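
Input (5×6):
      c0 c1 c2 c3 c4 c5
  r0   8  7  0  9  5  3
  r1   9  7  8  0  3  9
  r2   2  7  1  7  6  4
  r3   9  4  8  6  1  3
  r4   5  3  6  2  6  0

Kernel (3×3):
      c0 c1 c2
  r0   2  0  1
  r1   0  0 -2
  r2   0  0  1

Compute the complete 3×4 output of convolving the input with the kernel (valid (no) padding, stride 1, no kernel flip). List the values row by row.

Output[0,0]: The receptive field on the input at this output position is [8 7 0 / 9 7 8 / 2 7 1]. Elementwise product with the kernel and sum: 8·2 + 0·1 + 8·-2 + 1·1.
Output[0,1]: The receptive field on the input at this output position is [7 0 9 / 7 8 0 / 7 1 7]. Elementwise product with the kernel and sum: 7·2 + 9·1 + 0·-2 + 7·1.

1 30 5 7
32 6 8 4
-5 11 12 12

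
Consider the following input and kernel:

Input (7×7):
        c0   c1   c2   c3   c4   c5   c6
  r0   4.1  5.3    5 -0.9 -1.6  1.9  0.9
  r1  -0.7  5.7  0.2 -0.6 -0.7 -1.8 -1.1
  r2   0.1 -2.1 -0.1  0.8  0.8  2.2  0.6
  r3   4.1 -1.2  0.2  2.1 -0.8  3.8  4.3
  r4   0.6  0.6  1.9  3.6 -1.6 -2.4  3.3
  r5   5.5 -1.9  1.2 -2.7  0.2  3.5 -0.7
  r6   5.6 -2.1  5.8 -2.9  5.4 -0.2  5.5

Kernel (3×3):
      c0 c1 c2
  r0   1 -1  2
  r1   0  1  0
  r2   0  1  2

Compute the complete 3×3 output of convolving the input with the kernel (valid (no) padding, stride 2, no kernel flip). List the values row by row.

Output[0,0]: The receptive field on the input at this output position is [4.1 5.3 5 / -0.7 5.7 0.2 / 0.1 -2.1 -0.1]. Elementwise product with the kernel and sum: 4.1·1 + 5.3·-1 + 5·2 + 5.7·1 + -2.1·1 + -0.1·2.
Output[0,1]: The receptive field on the input at this output position is [5 -0.9 -1.6 / 0.2 -0.6 -0.7 / -0.1 0.8 0.8]. Elementwise product with the kernel and sum: 5·1 + -0.9·-1 + -1.6·2 + -0.6·1 + 0.8·1 + 0.8·2.

12.2 4.5 -0.1
5.2 3.2 7.8
11.4 0.3 21.7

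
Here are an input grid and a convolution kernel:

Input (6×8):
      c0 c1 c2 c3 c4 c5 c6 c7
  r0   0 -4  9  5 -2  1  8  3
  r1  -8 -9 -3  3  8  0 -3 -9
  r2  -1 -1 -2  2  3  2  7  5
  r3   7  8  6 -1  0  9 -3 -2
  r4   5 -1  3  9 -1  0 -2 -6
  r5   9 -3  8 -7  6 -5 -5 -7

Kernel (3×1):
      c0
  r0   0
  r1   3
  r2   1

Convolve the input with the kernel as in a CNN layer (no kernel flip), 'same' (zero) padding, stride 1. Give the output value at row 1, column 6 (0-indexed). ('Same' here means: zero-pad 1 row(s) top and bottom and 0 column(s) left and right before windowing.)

The receptive field on the zero-padded input at this output position is [8 / -3 / 7]. Elementwise product with the kernel and sum: -3·3 + 7·1.

-2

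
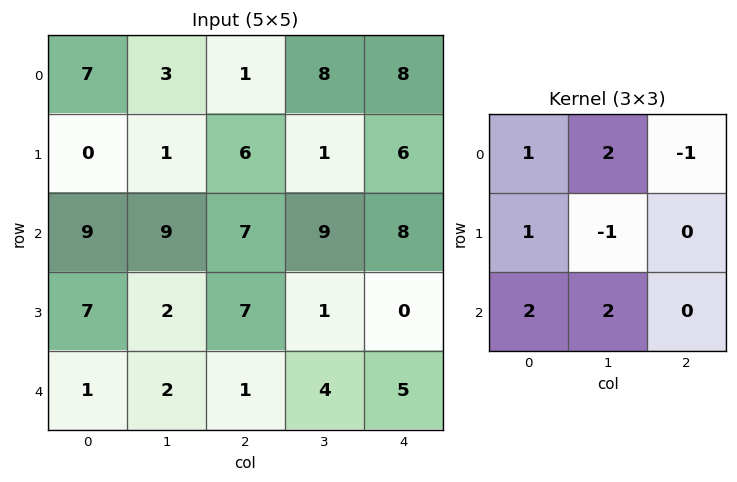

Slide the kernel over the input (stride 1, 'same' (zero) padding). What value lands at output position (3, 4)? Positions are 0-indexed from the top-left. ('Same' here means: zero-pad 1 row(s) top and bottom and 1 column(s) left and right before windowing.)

The receptive field on the zero-padded input at this output position is [9 8 0 / 1 0 0 / 4 5 0]. Elementwise product with the kernel and sum: 9·1 + 8·2 + 0·-1 + 1·1 + 0·-1 + 4·2 + 5·2.

44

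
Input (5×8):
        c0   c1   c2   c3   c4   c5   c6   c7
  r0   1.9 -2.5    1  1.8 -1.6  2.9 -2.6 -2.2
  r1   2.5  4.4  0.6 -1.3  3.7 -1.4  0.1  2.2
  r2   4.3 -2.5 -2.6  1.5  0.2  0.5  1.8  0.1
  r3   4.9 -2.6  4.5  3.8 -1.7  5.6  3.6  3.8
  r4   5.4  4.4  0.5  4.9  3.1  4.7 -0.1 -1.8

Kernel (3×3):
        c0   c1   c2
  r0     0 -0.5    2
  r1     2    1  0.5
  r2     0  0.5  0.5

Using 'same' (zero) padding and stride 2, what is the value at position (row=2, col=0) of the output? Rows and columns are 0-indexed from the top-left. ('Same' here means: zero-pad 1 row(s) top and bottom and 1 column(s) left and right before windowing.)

The receptive field on the zero-padded input at this output position is [0 4.9 -2.6 / 0 5.4 4.4 / 0 0 0]. Elementwise product with the kernel and sum: 4.9·-0.5 + -2.6·2 + 0·2 + 5.4·1 + 4.4·0.5 + 0·0.5 + 0·0.5.

-0.05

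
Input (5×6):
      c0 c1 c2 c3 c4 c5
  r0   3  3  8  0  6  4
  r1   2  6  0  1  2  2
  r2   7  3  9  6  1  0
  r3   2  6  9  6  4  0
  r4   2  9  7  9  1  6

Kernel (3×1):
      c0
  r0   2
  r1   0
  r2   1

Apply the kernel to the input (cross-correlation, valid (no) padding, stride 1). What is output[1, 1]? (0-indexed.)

18

The receptive field on the input at this output position is [6 / 3 / 6]. Elementwise product with the kernel and sum: 6·2 + 6·1.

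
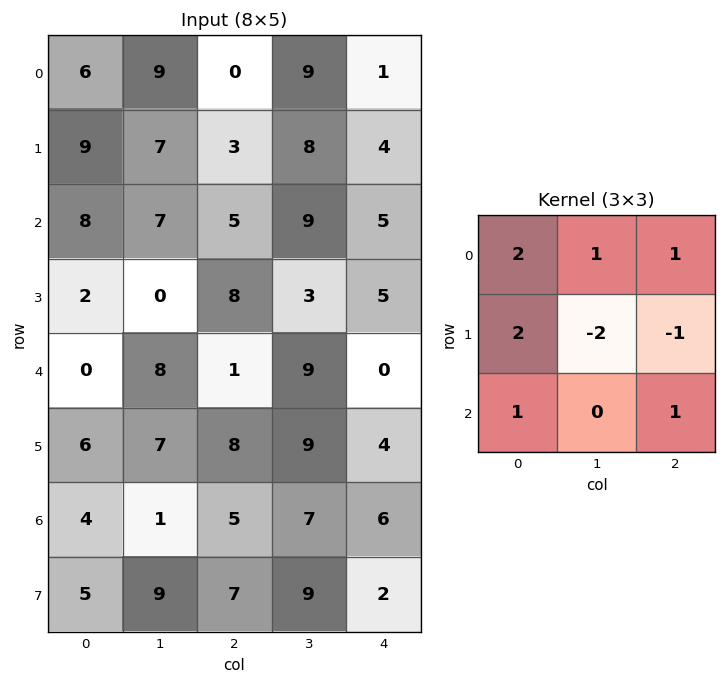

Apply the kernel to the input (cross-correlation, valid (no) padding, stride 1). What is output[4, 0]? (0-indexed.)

The receptive field on the input at this output position is [0 8 1 / 6 7 8 / 4 1 5]. Elementwise product with the kernel and sum: 0·2 + 8·1 + 1·1 + 6·2 + 7·-2 + 8·-1 + 4·1 + 5·1.

8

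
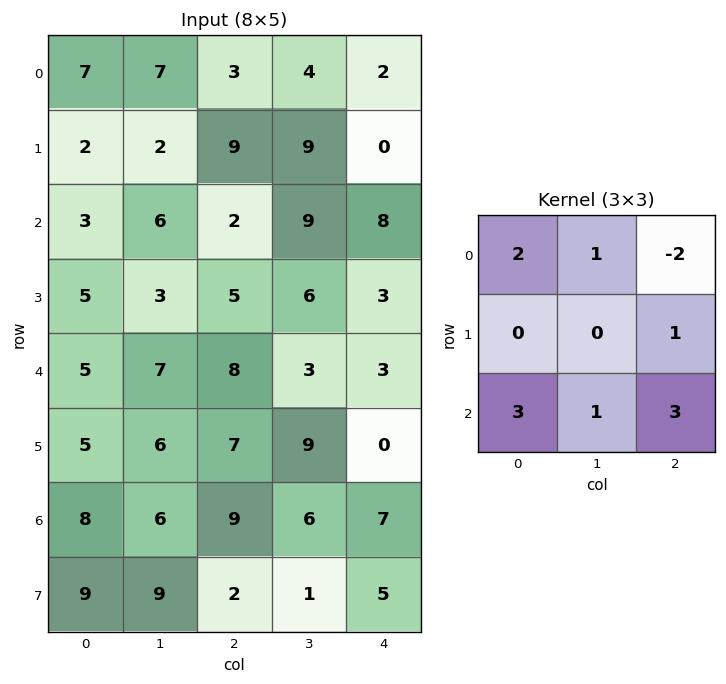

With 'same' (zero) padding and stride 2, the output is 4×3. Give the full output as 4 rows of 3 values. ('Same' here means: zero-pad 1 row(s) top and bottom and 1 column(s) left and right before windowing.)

Output[0,0]: The receptive field on the zero-padded input at this output position is [0 0 0 / 0 7 7 / 0 2 2]. Elementwise product with the kernel and sum: 0·2 + 0·1 + 0·-2 + 7·1 + 0·3 + 2·1 + 2·3.
Output[0,1]: The receptive field on the zero-padded input at this output position is [0 0 0 / 7 3 4 / 2 9 9]. Elementwise product with the kernel and sum: 0·2 + 0·1 + 0·-2 + 4·1 + 2·3 + 9·1 + 9·3.

15 46 27
18 36 39
29 54 42
35 39 26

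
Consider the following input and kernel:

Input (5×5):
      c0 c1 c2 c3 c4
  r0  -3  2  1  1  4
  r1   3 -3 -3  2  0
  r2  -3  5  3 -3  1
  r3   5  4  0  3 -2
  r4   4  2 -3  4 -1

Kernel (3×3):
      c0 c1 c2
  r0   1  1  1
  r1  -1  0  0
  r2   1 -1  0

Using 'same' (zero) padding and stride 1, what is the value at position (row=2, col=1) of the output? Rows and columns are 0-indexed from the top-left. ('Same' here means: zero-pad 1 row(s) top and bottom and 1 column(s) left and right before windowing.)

The receptive field on the zero-padded input at this output position is [3 -3 -3 / -3 5 3 / 5 4 0]. Elementwise product with the kernel and sum: 3·1 + -3·1 + -3·1 + -3·-1 + 5·1 + 4·-1.

1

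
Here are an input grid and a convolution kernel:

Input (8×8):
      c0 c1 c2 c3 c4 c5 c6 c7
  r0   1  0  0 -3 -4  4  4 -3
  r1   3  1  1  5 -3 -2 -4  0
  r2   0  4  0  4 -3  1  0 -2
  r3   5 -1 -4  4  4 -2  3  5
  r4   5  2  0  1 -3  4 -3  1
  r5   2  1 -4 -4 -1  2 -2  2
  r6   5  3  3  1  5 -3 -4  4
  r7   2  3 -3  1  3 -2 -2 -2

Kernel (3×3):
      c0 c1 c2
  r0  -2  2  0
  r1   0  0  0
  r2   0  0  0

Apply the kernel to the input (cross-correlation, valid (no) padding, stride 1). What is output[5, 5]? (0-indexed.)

The receptive field on the input at this output position is [2 -2 2 / -3 -4 4 / -2 -2 -2]. Elementwise product with the kernel and sum: 2·-2 + -2·2.

-8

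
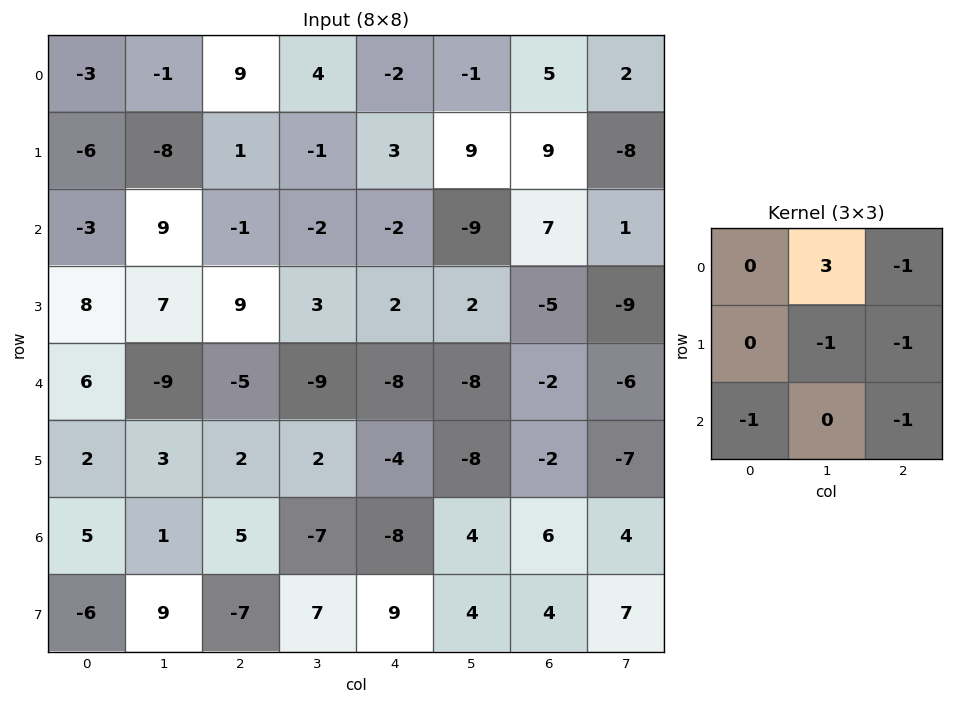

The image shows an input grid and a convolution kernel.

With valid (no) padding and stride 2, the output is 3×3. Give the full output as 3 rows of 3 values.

Output[0,0]: The receptive field on the input at this output position is [-3 -1 9 / -6 -8 1 / -3 9 -1]. Elementwise product with the kernel and sum: -1·3 + 9·-1 + -8·-1 + 1·-1 + -3·-1 + -1·-1.

-1 15 -31
11 4 -21
-37 -14 -10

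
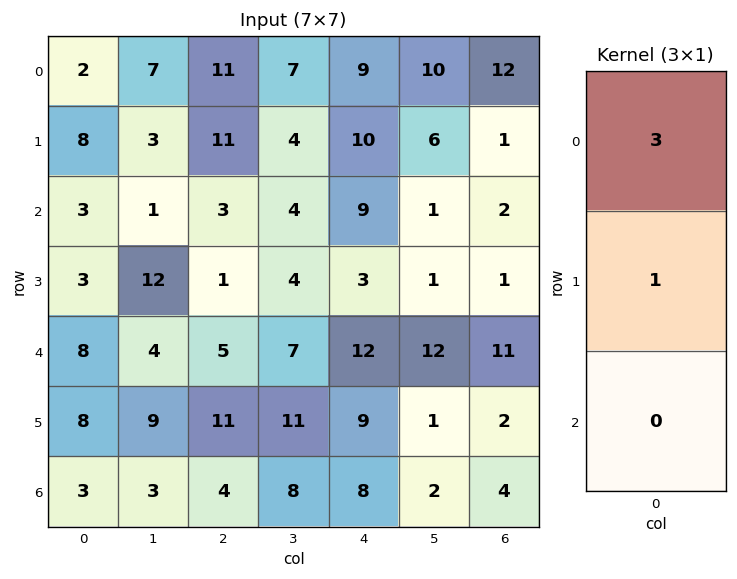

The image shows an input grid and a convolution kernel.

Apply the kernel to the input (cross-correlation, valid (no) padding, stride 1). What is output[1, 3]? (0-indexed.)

The receptive field on the input at this output position is [4 / 4 / 4]. Elementwise product with the kernel and sum: 4·3 + 4·1.

16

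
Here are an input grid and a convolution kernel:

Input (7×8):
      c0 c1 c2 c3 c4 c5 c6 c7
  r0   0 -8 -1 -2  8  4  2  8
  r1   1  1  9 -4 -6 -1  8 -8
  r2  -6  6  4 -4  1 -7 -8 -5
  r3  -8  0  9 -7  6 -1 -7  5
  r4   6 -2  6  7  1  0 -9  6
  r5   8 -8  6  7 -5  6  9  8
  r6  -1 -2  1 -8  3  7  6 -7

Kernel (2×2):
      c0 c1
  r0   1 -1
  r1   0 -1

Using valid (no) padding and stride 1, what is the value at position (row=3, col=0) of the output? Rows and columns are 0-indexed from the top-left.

The receptive field on the input at this output position is [-8 0 / 6 -2]. Elementwise product with the kernel and sum: -8·1 + 0·-1 + -2·-1.

-6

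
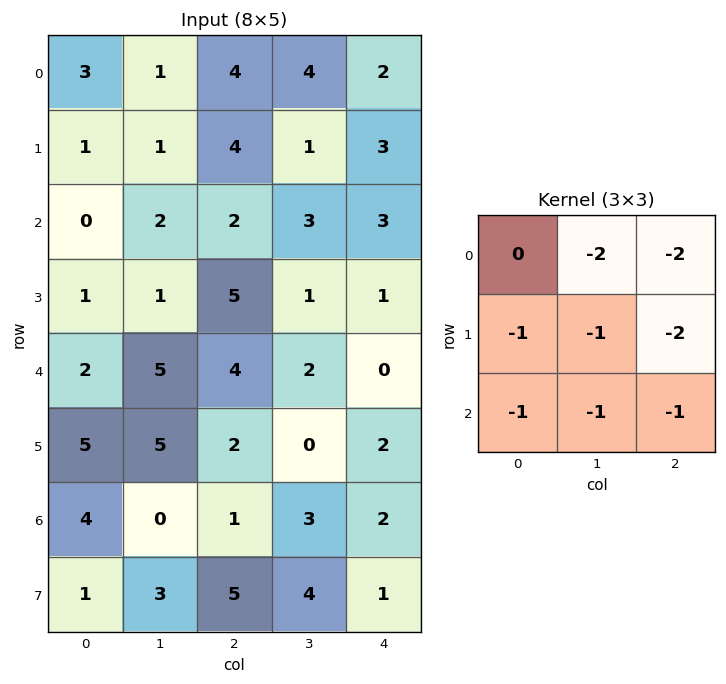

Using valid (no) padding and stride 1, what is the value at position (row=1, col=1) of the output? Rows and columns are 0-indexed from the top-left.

The receptive field on the input at this output position is [1 4 1 / 2 2 3 / 1 5 1]. Elementwise product with the kernel and sum: 4·-2 + 1·-2 + 2·-1 + 2·-1 + 3·-2 + 1·-1 + 5·-1 + 1·-1.

-27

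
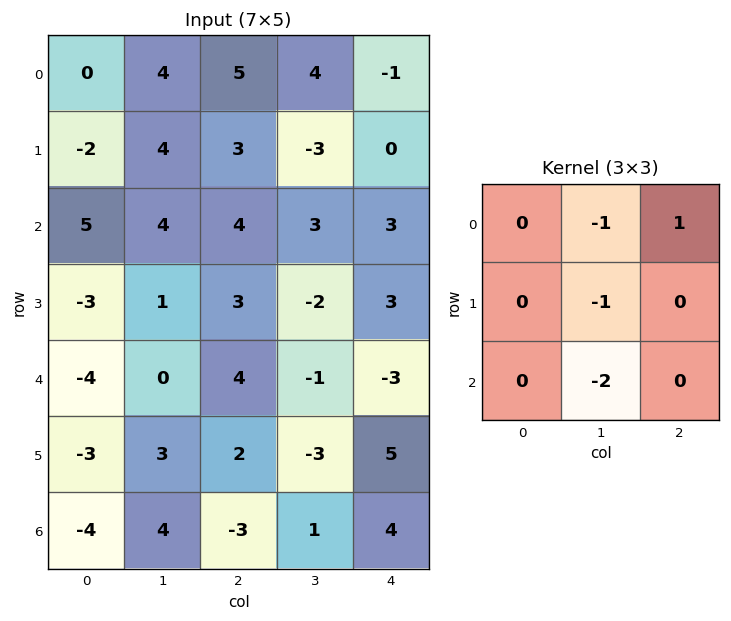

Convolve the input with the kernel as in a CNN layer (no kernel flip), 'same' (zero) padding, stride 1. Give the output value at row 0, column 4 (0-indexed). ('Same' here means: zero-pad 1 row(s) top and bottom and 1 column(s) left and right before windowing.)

1

The receptive field on the zero-padded input at this output position is [0 0 0 / 4 -1 0 / -3 0 0]. Elementwise product with the kernel and sum: 0·-1 + 0·1 + -1·-1 + 0·-2.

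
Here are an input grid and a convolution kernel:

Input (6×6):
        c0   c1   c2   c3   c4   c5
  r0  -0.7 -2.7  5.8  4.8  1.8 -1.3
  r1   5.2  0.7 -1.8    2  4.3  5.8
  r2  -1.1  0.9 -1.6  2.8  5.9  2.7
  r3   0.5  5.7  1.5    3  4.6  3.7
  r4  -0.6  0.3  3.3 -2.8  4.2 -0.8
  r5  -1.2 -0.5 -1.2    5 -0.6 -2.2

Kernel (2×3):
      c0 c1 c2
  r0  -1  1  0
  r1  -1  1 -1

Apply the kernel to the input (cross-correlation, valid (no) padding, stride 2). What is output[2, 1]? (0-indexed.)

0.7

The receptive field on the input at this output position is [3.3 -2.8 4.2 / -1.2 5 -0.6]. Elementwise product with the kernel and sum: 3.3·-1 + -2.8·1 + -1.2·-1 + 5·1 + -0.6·-1.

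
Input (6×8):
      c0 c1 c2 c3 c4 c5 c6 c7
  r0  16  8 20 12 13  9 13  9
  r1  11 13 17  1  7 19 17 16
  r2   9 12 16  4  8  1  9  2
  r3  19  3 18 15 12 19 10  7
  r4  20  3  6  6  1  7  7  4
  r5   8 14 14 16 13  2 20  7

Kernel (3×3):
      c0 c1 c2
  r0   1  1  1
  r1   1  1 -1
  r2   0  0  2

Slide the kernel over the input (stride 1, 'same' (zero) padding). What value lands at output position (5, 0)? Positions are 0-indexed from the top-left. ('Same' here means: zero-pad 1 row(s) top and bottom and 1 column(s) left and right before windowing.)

17

The receptive field on the zero-padded input at this output position is [0 20 3 / 0 8 14 / 0 0 0]. Elementwise product with the kernel and sum: 0·1 + 20·1 + 3·1 + 0·1 + 8·1 + 14·-1 + 0·2.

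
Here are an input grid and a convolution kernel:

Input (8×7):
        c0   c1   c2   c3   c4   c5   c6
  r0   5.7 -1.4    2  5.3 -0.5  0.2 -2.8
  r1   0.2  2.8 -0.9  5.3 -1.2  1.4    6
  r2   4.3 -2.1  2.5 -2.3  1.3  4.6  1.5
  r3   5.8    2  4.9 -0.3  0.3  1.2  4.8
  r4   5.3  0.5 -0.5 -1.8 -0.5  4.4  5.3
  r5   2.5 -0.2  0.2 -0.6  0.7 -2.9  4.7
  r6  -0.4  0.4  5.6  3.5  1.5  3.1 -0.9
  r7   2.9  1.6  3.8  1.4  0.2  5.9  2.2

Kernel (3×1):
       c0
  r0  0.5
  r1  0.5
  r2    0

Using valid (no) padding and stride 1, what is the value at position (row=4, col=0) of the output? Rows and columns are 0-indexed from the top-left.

3.9

The receptive field on the input at this output position is [5.3 / 2.5 / -0.4]. Elementwise product with the kernel and sum: 5.3·0.5 + 2.5·0.5.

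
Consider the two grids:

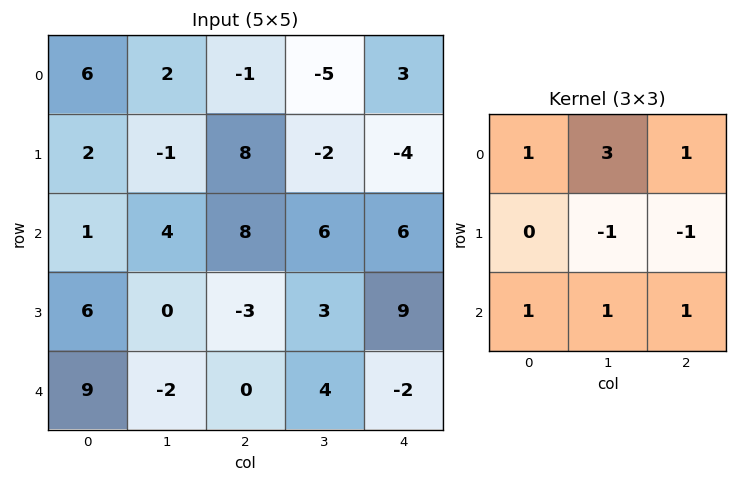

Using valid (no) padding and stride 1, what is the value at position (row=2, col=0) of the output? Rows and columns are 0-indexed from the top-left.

The receptive field on the input at this output position is [1 4 8 / 6 0 -3 / 9 -2 0]. Elementwise product with the kernel and sum: 1·1 + 4·3 + 8·1 + 0·-1 + -3·-1 + 9·1 + -2·1 + 0·1.

31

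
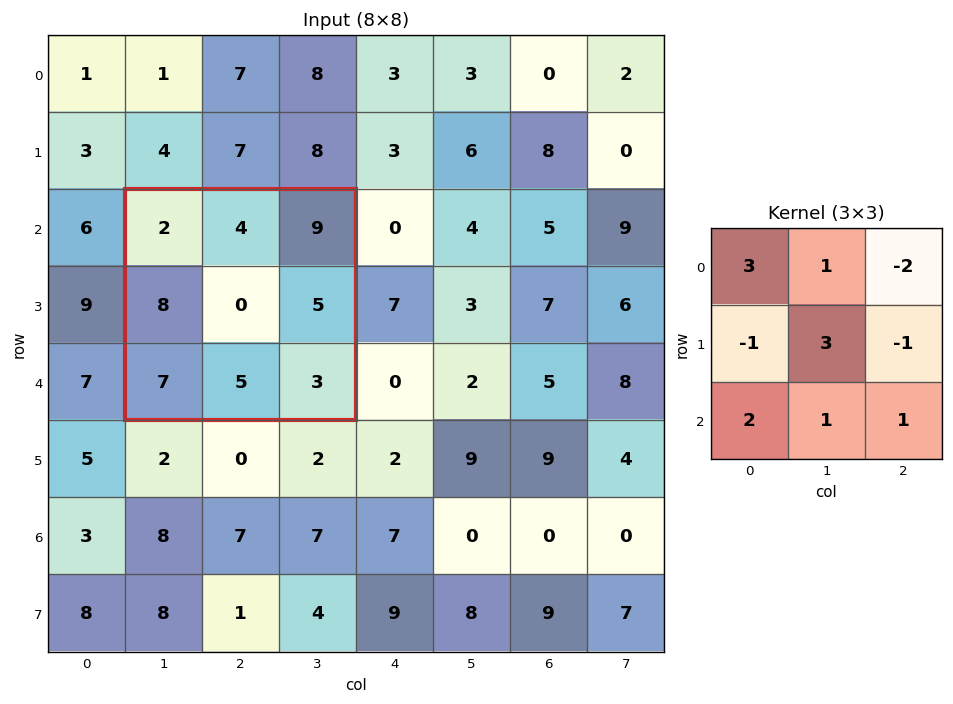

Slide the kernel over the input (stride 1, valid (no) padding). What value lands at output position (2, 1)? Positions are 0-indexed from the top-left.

1

The receptive field on the input at this output position is [2 4 9 / 8 0 5 / 7 5 3]. Elementwise product with the kernel and sum: 2·3 + 4·1 + 9·-2 + 8·-1 + 0·3 + 5·-1 + 7·2 + 5·1 + 3·1.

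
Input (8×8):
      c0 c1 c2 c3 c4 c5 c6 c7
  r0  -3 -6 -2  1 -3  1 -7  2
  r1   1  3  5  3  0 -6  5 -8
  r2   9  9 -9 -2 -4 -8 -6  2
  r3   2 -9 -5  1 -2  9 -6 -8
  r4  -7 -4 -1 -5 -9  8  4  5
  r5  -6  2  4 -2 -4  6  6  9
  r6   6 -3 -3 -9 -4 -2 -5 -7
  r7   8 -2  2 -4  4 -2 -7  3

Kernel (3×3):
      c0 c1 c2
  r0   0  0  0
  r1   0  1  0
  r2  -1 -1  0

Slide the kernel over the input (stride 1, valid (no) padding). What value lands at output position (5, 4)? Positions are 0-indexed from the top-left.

The receptive field on the input at this output position is [-4 6 6 / -4 -2 -5 / 4 -2 -7]. Elementwise product with the kernel and sum: -2·1 + 4·-1 + -2·-1.

-4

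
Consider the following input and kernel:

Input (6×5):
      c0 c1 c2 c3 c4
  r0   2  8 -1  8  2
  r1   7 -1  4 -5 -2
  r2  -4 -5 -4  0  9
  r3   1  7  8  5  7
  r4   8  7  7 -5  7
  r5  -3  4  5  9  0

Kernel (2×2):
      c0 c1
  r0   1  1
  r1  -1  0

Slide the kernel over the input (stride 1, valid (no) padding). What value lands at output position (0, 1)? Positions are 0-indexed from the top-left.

8

The receptive field on the input at this output position is [8 -1 / -1 4]. Elementwise product with the kernel and sum: 8·1 + -1·1 + -1·-1.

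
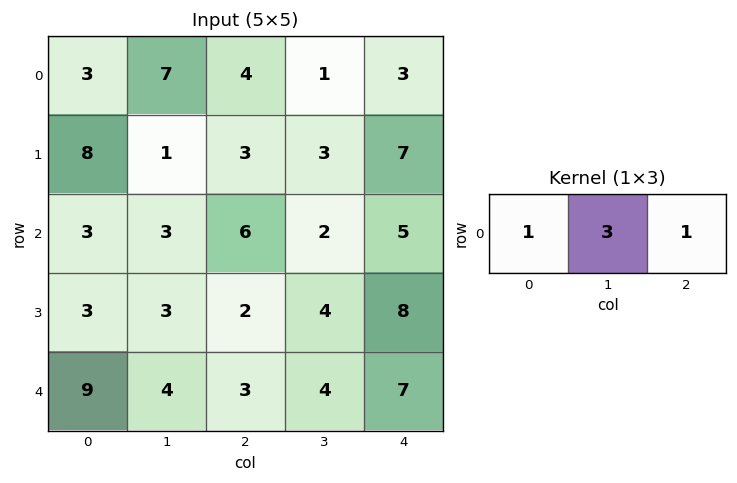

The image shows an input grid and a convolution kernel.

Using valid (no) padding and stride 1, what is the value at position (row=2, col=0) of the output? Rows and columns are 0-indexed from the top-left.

18

The receptive field on the input at this output position is [3 3 6]. Elementwise product with the kernel and sum: 3·1 + 3·3 + 6·1.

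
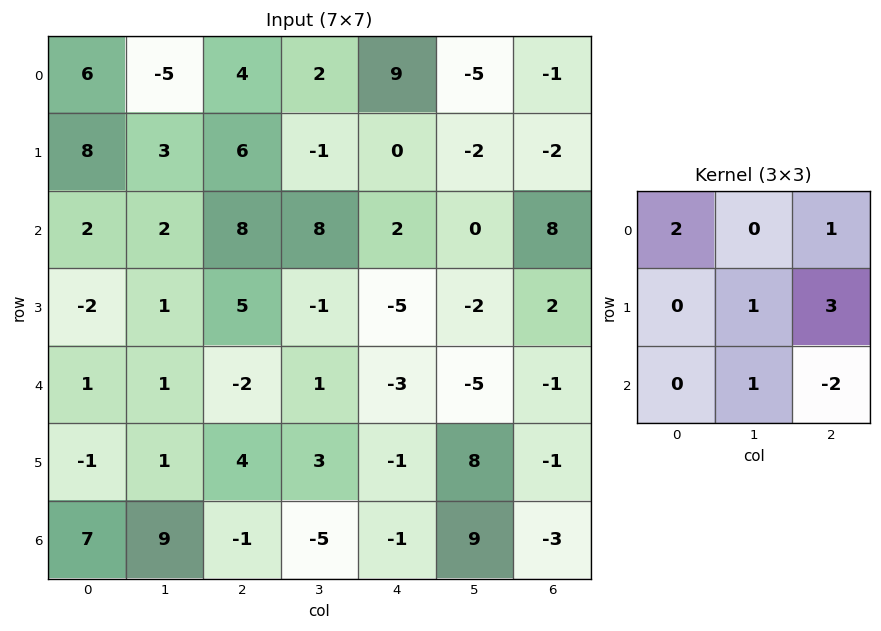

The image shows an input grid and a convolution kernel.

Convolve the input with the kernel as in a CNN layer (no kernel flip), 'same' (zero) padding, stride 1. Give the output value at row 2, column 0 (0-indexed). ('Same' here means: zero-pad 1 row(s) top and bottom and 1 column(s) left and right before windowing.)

The receptive field on the zero-padded input at this output position is [0 8 3 / 0 2 2 / 0 -2 1]. Elementwise product with the kernel and sum: 0·2 + 3·1 + 2·1 + 2·3 + -2·1 + 1·-2.

7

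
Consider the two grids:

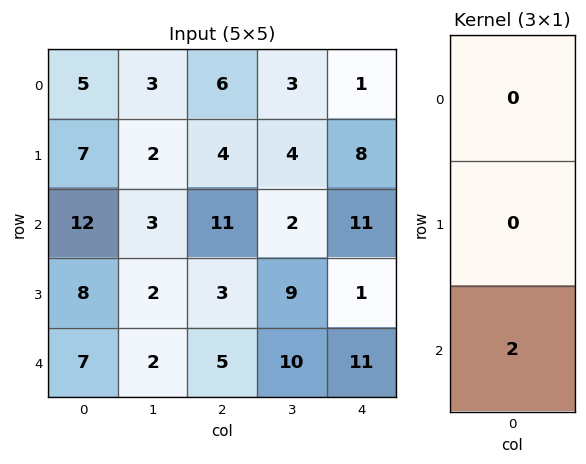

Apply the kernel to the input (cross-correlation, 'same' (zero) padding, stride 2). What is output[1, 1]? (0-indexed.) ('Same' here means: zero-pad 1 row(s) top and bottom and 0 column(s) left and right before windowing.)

The receptive field on the zero-padded input at this output position is [4 / 11 / 3]. Elementwise product with the kernel and sum: 3·2.

6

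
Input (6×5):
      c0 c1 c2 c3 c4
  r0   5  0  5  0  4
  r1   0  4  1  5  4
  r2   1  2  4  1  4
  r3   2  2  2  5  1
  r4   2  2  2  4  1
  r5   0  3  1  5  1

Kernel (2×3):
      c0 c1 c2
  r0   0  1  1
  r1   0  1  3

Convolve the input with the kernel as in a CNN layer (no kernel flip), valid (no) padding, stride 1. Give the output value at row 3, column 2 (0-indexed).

The receptive field on the input at this output position is [2 5 1 / 2 4 1]. Elementwise product with the kernel and sum: 5·1 + 1·1 + 4·1 + 1·3.

13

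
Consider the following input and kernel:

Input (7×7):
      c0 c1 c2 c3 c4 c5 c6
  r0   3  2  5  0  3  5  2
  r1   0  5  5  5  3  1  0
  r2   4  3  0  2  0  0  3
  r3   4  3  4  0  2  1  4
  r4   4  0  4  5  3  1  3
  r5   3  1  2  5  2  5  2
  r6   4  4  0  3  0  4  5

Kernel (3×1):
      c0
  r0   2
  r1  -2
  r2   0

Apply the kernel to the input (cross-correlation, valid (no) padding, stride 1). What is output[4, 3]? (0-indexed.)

The receptive field on the input at this output position is [5 / 5 / 3]. Elementwise product with the kernel and sum: 5·2 + 5·-2.

0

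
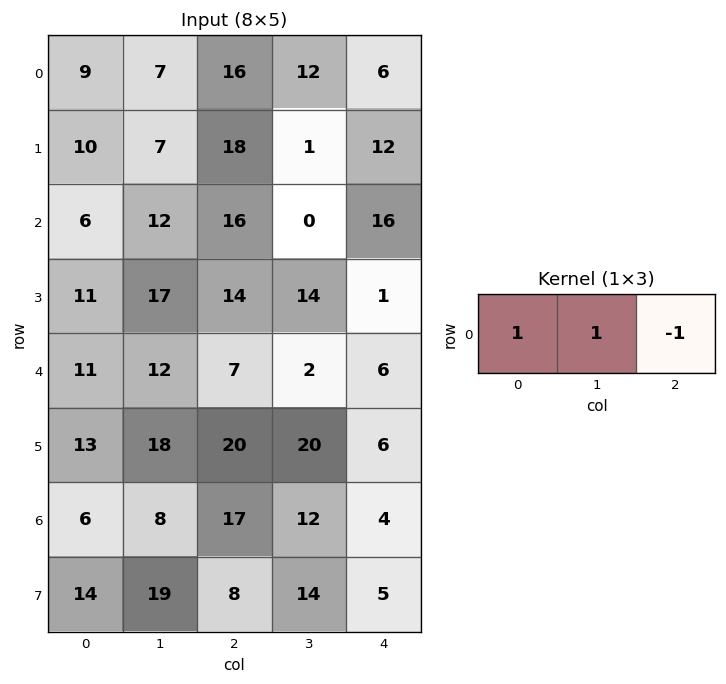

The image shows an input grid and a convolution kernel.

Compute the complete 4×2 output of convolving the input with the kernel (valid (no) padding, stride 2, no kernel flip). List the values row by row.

0 22
2 0
16 3
-3 25

Output[0,0]: The receptive field on the input at this output position is [9 7 16]. Elementwise product with the kernel and sum: 9·1 + 7·1 + 16·-1.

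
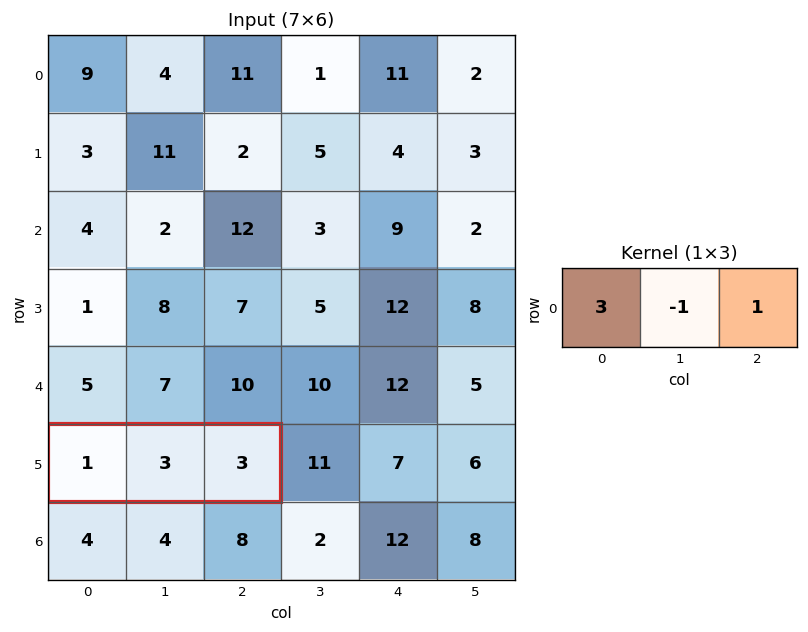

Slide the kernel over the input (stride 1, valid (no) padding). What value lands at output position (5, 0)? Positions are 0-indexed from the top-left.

3

The receptive field on the input at this output position is [1 3 3]. Elementwise product with the kernel and sum: 1·3 + 3·-1 + 3·1.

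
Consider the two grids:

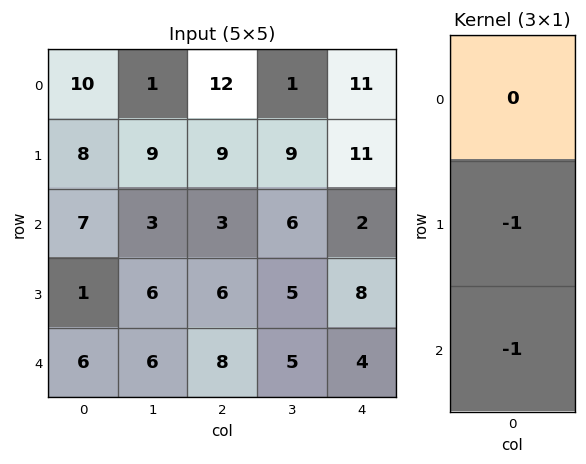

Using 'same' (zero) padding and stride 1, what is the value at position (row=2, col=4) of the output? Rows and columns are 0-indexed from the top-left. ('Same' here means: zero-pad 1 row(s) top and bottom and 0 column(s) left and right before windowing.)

The receptive field on the zero-padded input at this output position is [11 / 2 / 8]. Elementwise product with the kernel and sum: 2·-1 + 8·-1.

-10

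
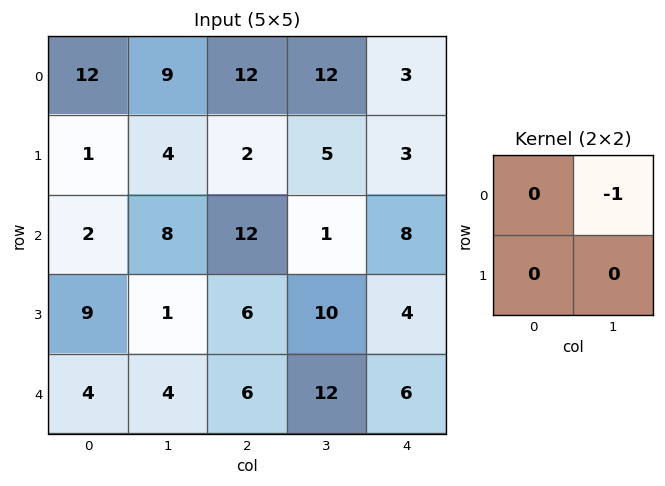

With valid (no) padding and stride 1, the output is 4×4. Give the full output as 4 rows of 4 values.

Output[0,0]: The receptive field on the input at this output position is [12 9 / 1 4]. Elementwise product with the kernel and sum: 9·-1.
Output[0,1]: The receptive field on the input at this output position is [9 12 / 4 2]. Elementwise product with the kernel and sum: 12·-1.

-9 -12 -12 -3
-4 -2 -5 -3
-8 -12 -1 -8
-1 -6 -10 -4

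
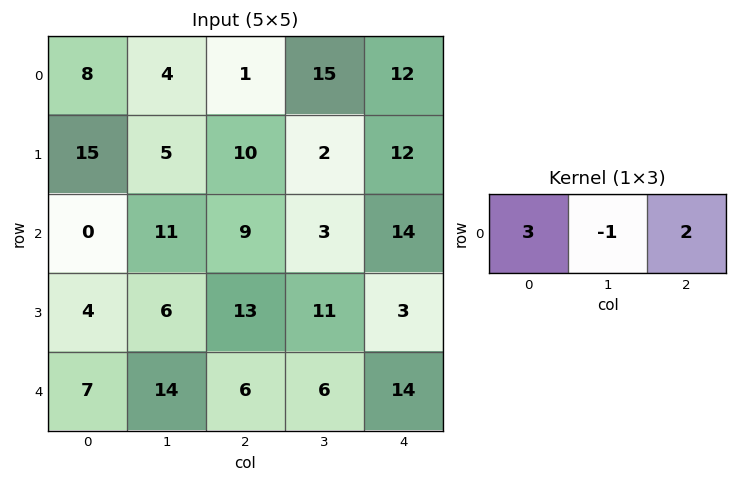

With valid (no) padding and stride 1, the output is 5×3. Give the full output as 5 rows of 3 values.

Output[0,0]: The receptive field on the input at this output position is [8 4 1]. Elementwise product with the kernel and sum: 8·3 + 4·-1 + 1·2.

22 41 12
60 9 52
7 30 52
32 27 34
19 48 40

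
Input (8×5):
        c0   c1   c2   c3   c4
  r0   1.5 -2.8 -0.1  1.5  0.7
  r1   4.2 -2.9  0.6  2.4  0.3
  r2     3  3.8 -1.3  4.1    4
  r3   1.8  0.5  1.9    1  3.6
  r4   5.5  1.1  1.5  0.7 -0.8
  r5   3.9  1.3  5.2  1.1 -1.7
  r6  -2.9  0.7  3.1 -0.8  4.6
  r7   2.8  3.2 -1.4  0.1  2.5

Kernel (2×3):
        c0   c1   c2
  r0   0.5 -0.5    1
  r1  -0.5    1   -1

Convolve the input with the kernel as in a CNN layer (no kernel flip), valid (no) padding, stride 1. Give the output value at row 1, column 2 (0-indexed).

0.15

The receptive field on the input at this output position is [0.6 2.4 0.3 / -1.3 4.1 4]. Elementwise product with the kernel and sum: 0.6·0.5 + 2.4·-0.5 + 0.3·1 + -1.3·-0.5 + 4.1·1 + 4·-1.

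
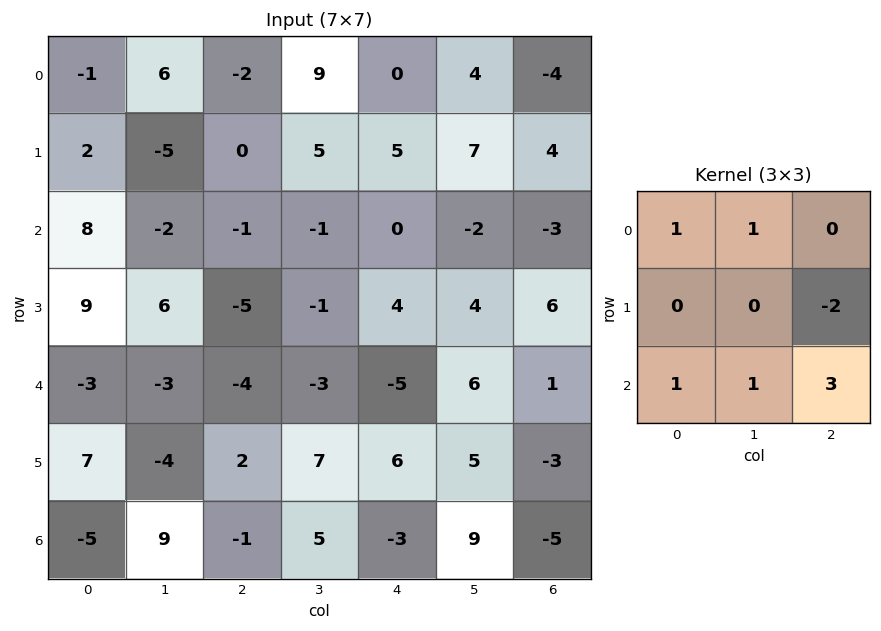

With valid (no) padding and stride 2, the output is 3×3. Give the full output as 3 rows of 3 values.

Output[0,0]: The receptive field on the input at this output position is [-1 6 -2 / 2 -5 0 / 8 -2 -1]. Elementwise product with the kernel and sum: -1·1 + 6·1 + 0·-2 + 8·1 + -2·1 + -1·3.
Output[0,1]: The receptive field on the input at this output position is [-2 9 0 / 0 5 5 / -1 -1 0]. Elementwise product with the kernel and sum: -2·1 + 9·1 + 5·-2 + -1·1 + -1·1 + 0·3.

8 -5 -15
-2 -32 -10
-9 -24 -2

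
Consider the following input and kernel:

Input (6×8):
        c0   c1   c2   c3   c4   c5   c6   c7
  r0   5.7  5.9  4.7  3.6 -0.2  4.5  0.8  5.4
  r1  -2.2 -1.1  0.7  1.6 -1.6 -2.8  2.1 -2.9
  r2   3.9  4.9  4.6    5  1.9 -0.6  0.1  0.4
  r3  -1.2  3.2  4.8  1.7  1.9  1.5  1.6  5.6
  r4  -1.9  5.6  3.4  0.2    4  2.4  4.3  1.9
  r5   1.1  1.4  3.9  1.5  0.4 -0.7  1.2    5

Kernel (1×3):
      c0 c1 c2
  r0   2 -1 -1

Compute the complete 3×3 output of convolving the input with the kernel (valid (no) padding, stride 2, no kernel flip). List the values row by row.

Output[0,0]: The receptive field on the input at this output position is [5.7 5.9 4.7]. Elementwise product with the kernel and sum: 5.7·2 + 5.9·-1 + 4.7·-1.

0.8 6 -5.7
-1.7 2.3 4.3
-12.8 2.6 1.3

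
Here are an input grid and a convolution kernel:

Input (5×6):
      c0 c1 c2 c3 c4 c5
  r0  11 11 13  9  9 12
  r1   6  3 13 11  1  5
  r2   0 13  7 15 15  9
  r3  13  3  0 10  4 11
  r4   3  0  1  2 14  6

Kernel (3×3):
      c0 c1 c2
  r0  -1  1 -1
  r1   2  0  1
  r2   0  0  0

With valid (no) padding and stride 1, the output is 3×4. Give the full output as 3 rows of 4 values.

12 10 14 15
-9 40 26 24
32 -5 -3 22

Output[0,0]: The receptive field on the input at this output position is [11 11 13 / 6 3 13 / 0 13 7]. Elementwise product with the kernel and sum: 11·-1 + 11·1 + 13·-1 + 6·2 + 13·1.
Output[0,1]: The receptive field on the input at this output position is [11 13 9 / 3 13 11 / 13 7 15]. Elementwise product with the kernel and sum: 11·-1 + 13·1 + 9·-1 + 3·2 + 11·1.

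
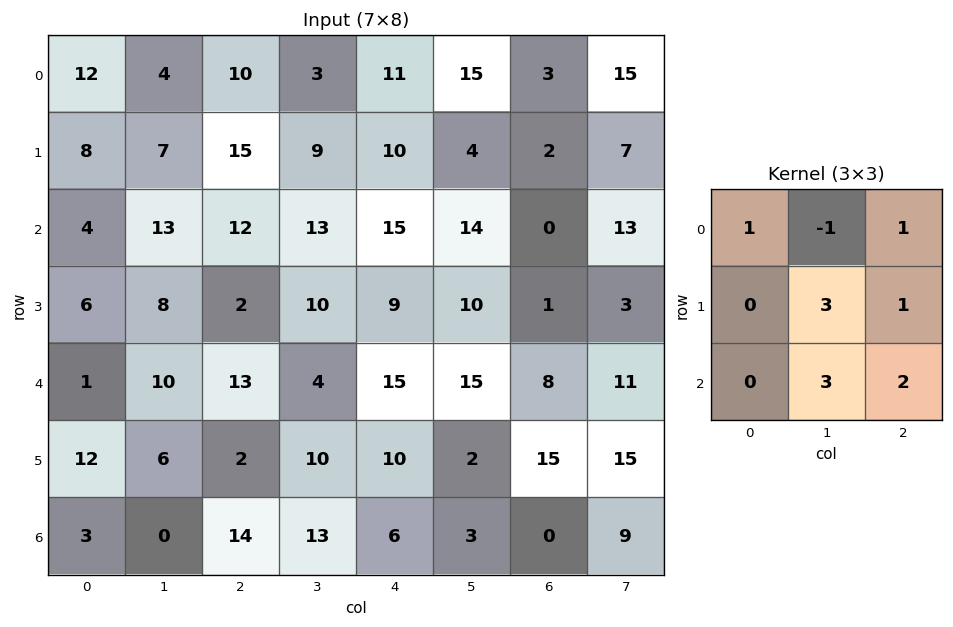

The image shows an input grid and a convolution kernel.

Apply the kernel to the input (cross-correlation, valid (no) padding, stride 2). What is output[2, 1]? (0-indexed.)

The receptive field on the input at this output position is [13 4 15 / 2 10 10 / 14 13 6]. Elementwise product with the kernel and sum: 13·1 + 4·-1 + 15·1 + 10·3 + 10·1 + 13·3 + 6·2.

115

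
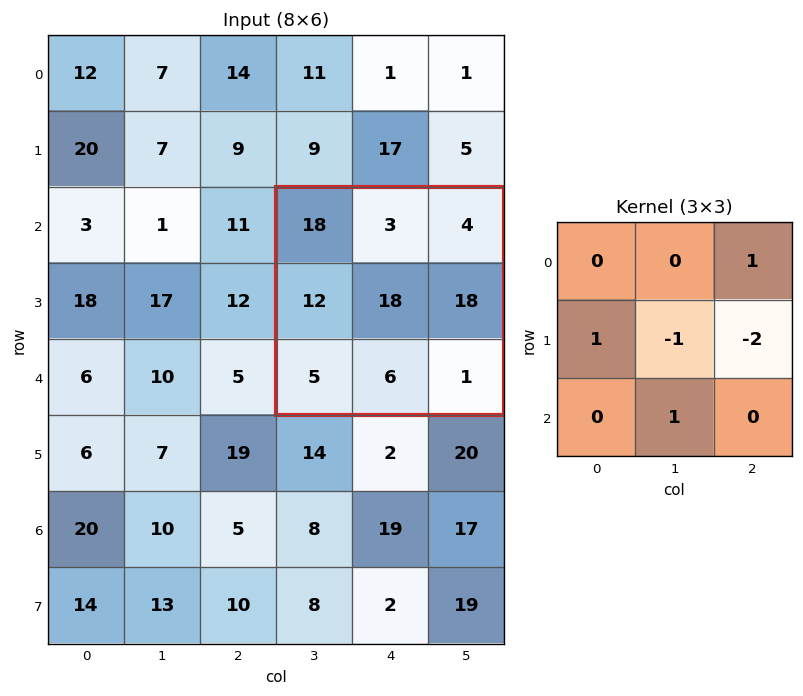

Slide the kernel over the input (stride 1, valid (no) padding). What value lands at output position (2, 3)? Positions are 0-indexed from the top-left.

-32

The receptive field on the input at this output position is [18 3 4 / 12 18 18 / 5 6 1]. Elementwise product with the kernel and sum: 4·1 + 12·1 + 18·-1 + 18·-2 + 6·1.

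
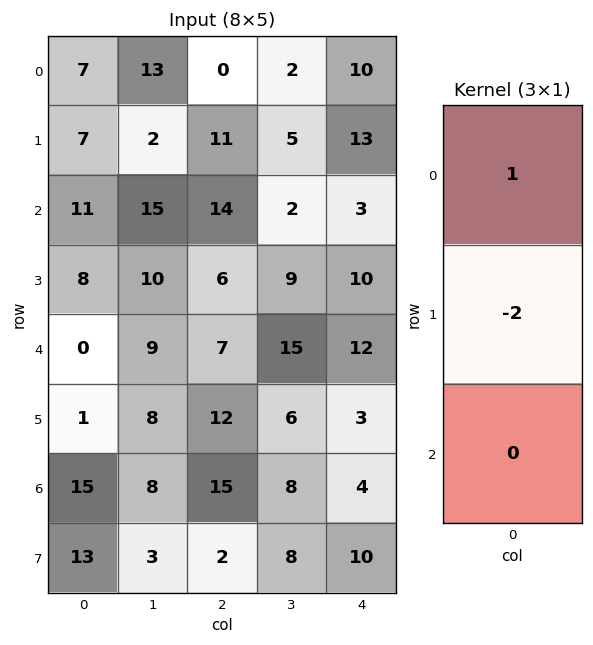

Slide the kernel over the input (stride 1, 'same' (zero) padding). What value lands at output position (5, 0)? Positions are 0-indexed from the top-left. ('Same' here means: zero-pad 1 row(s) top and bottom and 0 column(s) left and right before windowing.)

The receptive field on the zero-padded input at this output position is [0 / 1 / 15]. Elementwise product with the kernel and sum: 0·1 + 1·-2.

-2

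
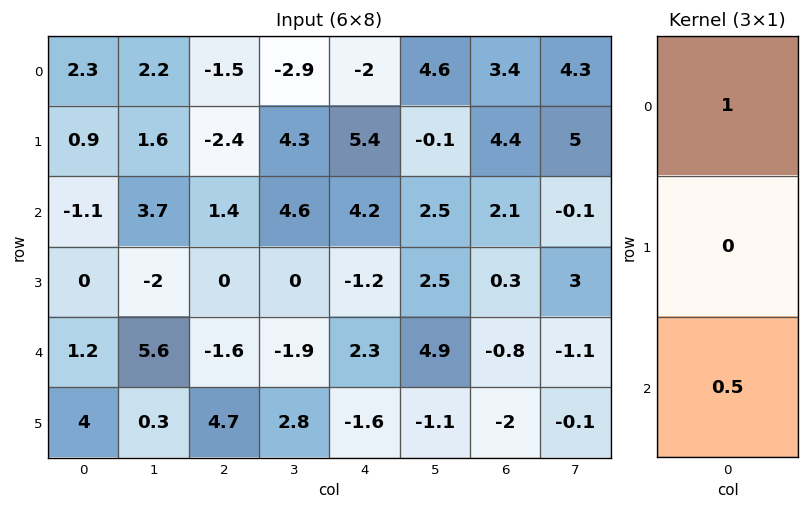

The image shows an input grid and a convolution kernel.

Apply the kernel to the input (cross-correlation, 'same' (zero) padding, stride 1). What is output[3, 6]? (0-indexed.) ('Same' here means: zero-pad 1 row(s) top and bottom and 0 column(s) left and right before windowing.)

1.7

The receptive field on the zero-padded input at this output position is [2.1 / 0.3 / -0.8]. Elementwise product with the kernel and sum: 2.1·1 + -0.8·0.5.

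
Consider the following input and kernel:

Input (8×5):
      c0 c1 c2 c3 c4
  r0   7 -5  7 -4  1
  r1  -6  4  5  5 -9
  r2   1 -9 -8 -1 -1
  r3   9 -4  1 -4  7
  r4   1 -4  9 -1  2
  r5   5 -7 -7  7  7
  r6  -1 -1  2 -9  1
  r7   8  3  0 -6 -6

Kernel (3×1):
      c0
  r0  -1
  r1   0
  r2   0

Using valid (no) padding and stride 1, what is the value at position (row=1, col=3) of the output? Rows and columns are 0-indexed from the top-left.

-5

The receptive field on the input at this output position is [5 / -1 / -4]. Elementwise product with the kernel and sum: 5·-1.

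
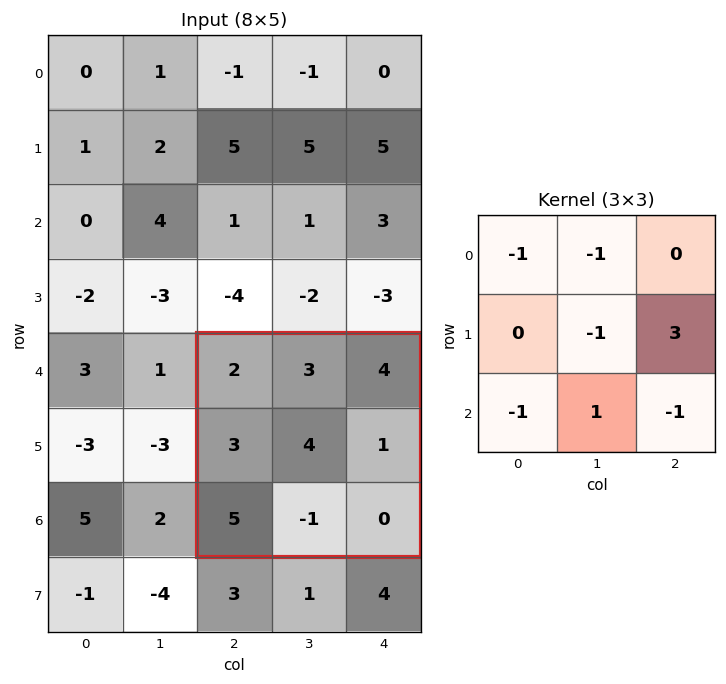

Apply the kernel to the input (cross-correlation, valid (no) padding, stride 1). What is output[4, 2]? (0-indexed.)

-12

The receptive field on the input at this output position is [2 3 4 / 3 4 1 / 5 -1 0]. Elementwise product with the kernel and sum: 2·-1 + 3·-1 + 4·-1 + 1·3 + 5·-1 + -1·1 + 0·-1.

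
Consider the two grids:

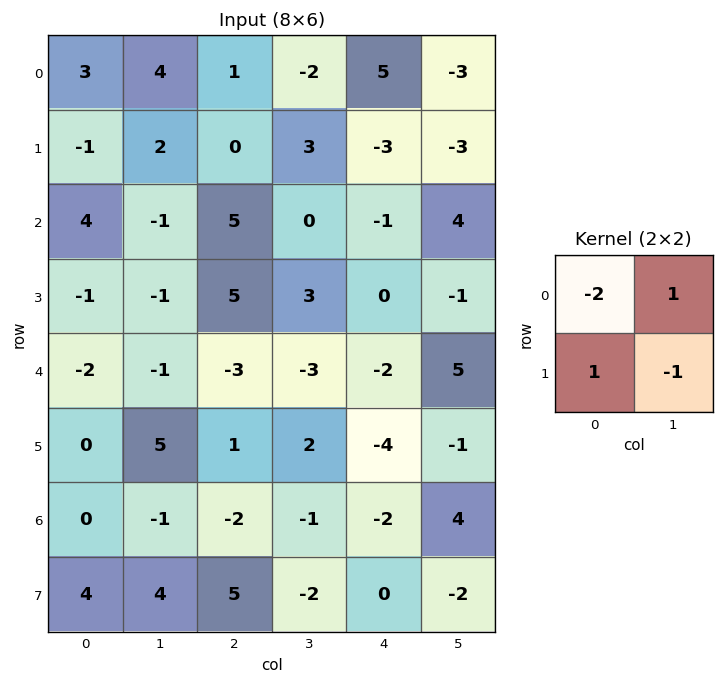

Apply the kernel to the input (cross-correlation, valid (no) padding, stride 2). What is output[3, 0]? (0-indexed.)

-1

The receptive field on the input at this output position is [0 -1 / 4 4]. Elementwise product with the kernel and sum: 0·-2 + -1·1 + 4·1 + 4·-1.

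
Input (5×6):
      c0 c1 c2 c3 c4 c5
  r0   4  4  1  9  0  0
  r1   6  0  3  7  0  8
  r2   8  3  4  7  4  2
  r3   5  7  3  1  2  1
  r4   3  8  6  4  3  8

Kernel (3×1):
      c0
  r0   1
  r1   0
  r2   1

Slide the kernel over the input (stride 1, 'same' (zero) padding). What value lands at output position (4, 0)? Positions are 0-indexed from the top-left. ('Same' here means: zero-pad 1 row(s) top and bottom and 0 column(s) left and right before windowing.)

5

The receptive field on the zero-padded input at this output position is [5 / 3 / 0]. Elementwise product with the kernel and sum: 5·1 + 0·1.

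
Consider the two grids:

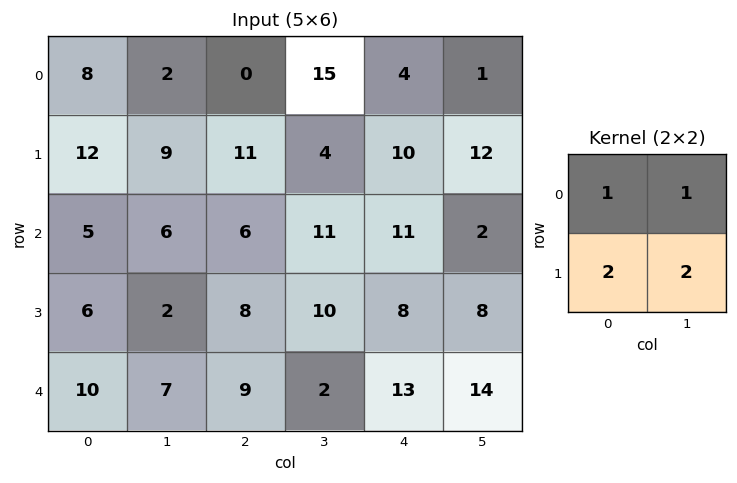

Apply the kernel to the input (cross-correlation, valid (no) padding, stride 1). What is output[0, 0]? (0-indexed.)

The receptive field on the input at this output position is [8 2 / 12 9]. Elementwise product with the kernel and sum: 8·1 + 2·1 + 12·2 + 9·2.

52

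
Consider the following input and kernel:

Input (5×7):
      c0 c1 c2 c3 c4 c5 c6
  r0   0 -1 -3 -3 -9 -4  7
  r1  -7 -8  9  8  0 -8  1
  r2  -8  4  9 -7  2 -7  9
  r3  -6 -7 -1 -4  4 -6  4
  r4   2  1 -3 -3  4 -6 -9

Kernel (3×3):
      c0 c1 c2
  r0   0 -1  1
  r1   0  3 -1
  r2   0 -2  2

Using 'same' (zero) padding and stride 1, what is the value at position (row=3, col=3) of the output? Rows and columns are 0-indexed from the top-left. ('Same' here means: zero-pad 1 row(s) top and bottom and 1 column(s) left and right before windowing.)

7

The receptive field on the zero-padded input at this output position is [9 -7 2 / -1 -4 4 / -3 -3 4]. Elementwise product with the kernel and sum: -7·-1 + 2·1 + -4·3 + 4·-1 + -3·-2 + 4·2.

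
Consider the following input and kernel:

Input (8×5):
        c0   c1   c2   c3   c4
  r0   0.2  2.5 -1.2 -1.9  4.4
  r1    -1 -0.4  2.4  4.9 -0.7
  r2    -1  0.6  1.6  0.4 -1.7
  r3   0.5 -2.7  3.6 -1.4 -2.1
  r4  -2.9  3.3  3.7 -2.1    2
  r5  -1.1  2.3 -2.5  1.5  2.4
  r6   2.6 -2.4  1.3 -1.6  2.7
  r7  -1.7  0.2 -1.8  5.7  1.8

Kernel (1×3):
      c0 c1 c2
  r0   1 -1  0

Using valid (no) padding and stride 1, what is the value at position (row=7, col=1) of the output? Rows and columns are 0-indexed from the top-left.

2

The receptive field on the input at this output position is [0.2 -1.8 5.7]. Elementwise product with the kernel and sum: 0.2·1 + -1.8·-1.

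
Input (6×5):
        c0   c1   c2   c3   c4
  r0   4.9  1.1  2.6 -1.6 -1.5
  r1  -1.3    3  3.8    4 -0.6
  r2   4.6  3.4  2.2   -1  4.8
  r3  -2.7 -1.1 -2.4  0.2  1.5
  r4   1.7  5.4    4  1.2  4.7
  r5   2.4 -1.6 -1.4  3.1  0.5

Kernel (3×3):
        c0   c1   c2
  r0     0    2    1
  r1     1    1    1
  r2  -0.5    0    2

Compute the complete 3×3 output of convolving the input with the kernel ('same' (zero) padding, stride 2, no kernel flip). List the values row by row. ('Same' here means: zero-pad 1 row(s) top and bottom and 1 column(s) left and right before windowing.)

12 8.6 -5.1
6.2 17.15 2.5
-2.6 13 7.35

Output[0,0]: The receptive field on the zero-padded input at this output position is [0 0 0 / 0 4.9 1.1 / 0 -1.3 3]. Elementwise product with the kernel and sum: 0·2 + 0·1 + 0·1 + 4.9·1 + 1.1·1 + 0·-0.5 + 3·2.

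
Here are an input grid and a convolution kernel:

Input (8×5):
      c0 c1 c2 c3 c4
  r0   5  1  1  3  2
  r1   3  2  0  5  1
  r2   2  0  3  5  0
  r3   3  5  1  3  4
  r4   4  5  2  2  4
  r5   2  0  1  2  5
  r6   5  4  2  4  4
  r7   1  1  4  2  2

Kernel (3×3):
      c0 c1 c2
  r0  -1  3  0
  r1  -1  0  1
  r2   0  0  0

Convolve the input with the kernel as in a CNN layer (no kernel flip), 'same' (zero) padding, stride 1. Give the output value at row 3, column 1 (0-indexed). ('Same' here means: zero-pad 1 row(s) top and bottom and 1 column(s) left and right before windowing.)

The receptive field on the zero-padded input at this output position is [2 0 3 / 3 5 1 / 4 5 2]. Elementwise product with the kernel and sum: 2·-1 + 0·3 + 3·-1 + 1·1.

-4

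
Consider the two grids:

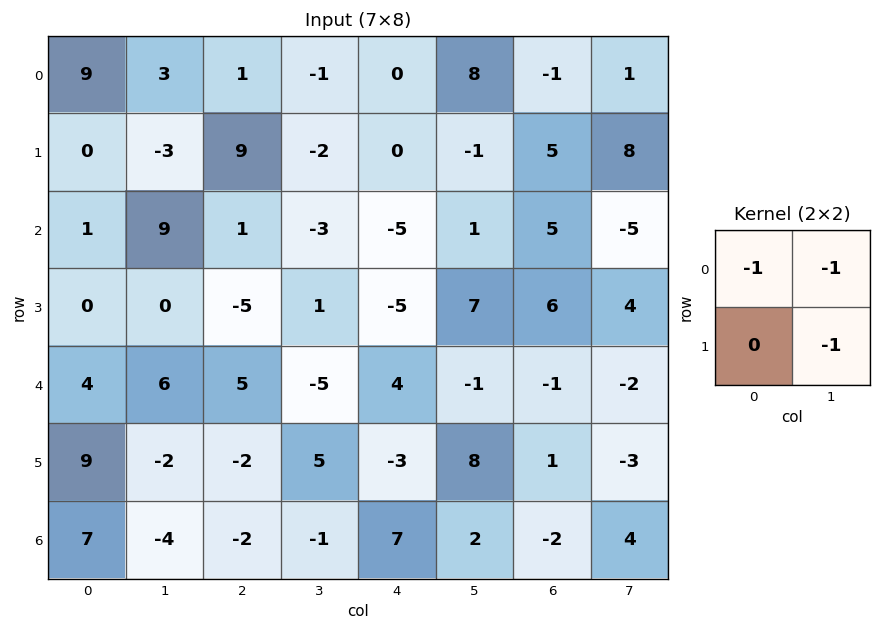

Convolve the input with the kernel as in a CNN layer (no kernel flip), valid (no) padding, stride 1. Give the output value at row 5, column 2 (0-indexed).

The receptive field on the input at this output position is [-2 5 / -2 -1]. Elementwise product with the kernel and sum: -2·-1 + 5·-1 + -1·-1.

-2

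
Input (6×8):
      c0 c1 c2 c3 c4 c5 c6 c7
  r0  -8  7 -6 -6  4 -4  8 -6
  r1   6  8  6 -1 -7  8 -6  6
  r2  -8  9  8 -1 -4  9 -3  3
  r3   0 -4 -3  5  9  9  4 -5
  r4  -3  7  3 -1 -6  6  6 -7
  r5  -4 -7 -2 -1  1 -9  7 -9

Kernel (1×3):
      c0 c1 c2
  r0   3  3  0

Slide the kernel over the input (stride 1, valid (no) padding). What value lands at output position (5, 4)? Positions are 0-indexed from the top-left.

-24

The receptive field on the input at this output position is [1 -9 7]. Elementwise product with the kernel and sum: 1·3 + -9·3.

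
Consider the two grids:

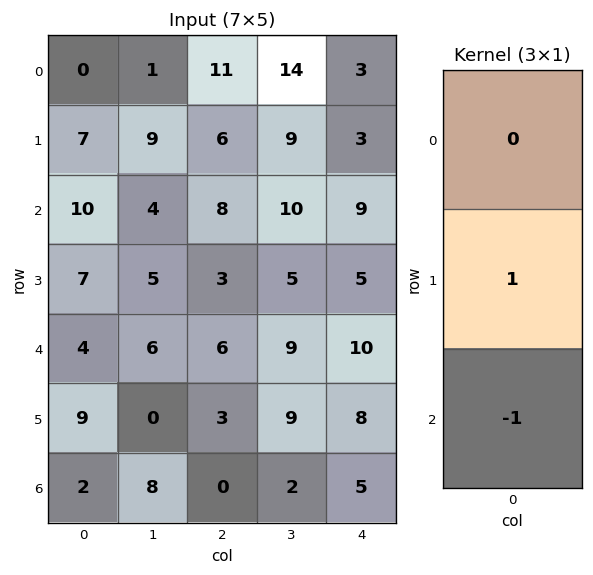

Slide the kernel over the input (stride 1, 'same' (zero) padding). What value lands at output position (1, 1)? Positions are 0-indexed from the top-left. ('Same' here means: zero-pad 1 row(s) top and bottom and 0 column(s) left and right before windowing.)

The receptive field on the zero-padded input at this output position is [1 / 9 / 4]. Elementwise product with the kernel and sum: 9·1 + 4·-1.

5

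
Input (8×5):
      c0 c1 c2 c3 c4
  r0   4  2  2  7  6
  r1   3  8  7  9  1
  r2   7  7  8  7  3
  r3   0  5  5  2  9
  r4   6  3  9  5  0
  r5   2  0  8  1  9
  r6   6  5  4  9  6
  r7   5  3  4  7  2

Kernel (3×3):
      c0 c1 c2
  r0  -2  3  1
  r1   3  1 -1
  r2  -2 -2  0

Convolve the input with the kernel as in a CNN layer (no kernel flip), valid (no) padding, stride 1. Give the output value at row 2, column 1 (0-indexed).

The receptive field on the input at this output position is [7 8 7 / 5 5 2 / 3 9 5]. Elementwise product with the kernel and sum: 7·-2 + 8·3 + 7·1 + 5·3 + 5·1 + 2·-1 + 3·-2 + 9·-2.

11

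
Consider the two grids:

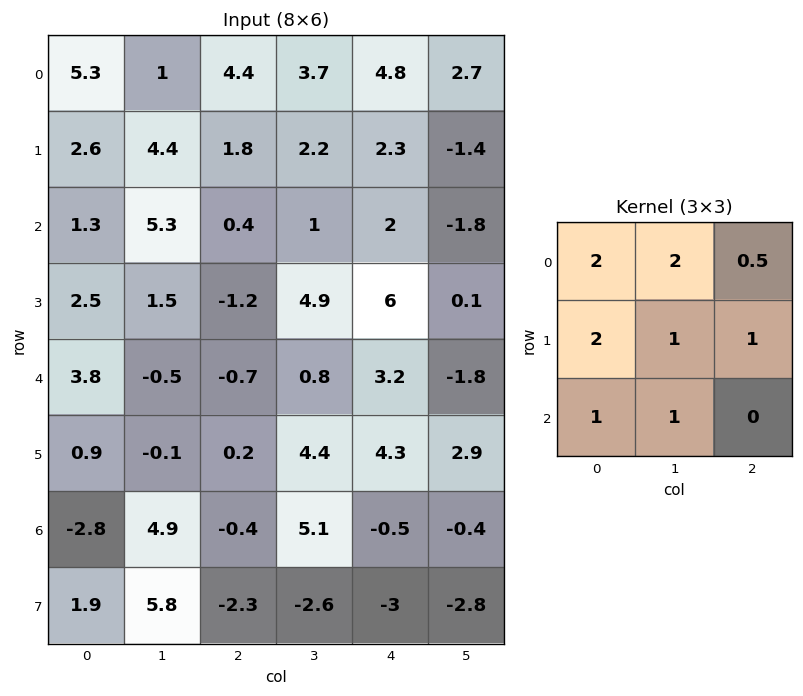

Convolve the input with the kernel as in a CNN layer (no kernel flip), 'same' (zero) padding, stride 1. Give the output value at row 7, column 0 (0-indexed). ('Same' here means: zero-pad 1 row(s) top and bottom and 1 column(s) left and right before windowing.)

4.55

The receptive field on the zero-padded input at this output position is [0 -2.8 4.9 / 0 1.9 5.8 / 0 0 0]. Elementwise product with the kernel and sum: 0·2 + -2.8·2 + 4.9·0.5 + 0·2 + 1.9·1 + 5.8·1 + 0·1 + 0·1.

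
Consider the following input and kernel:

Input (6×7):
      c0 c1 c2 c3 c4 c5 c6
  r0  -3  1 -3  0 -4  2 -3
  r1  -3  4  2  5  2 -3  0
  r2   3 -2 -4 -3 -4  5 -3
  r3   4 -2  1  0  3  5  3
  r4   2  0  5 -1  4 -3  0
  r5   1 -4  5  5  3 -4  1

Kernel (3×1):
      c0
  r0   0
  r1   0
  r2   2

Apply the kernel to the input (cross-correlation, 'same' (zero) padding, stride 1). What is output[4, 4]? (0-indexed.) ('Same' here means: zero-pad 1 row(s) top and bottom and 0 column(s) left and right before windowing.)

The receptive field on the zero-padded input at this output position is [3 / 4 / 3]. Elementwise product with the kernel and sum: 3·2.

6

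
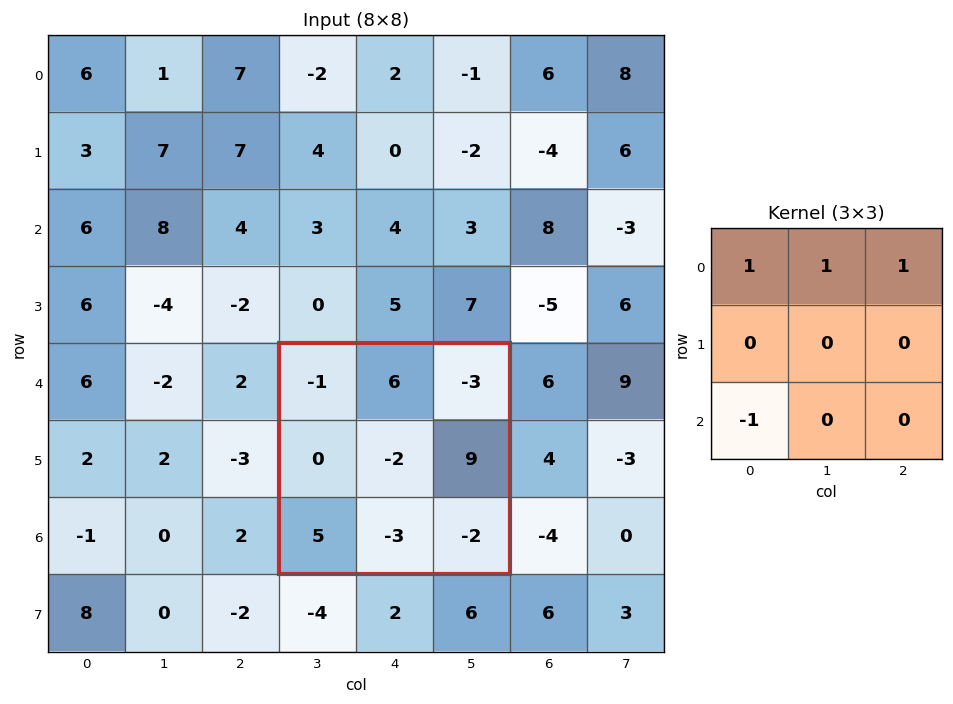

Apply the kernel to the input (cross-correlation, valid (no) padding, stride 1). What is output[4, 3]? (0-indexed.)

The receptive field on the input at this output position is [-1 6 -3 / 0 -2 9 / 5 -3 -2]. Elementwise product with the kernel and sum: -1·1 + 6·1 + -3·1 + 5·-1.

-3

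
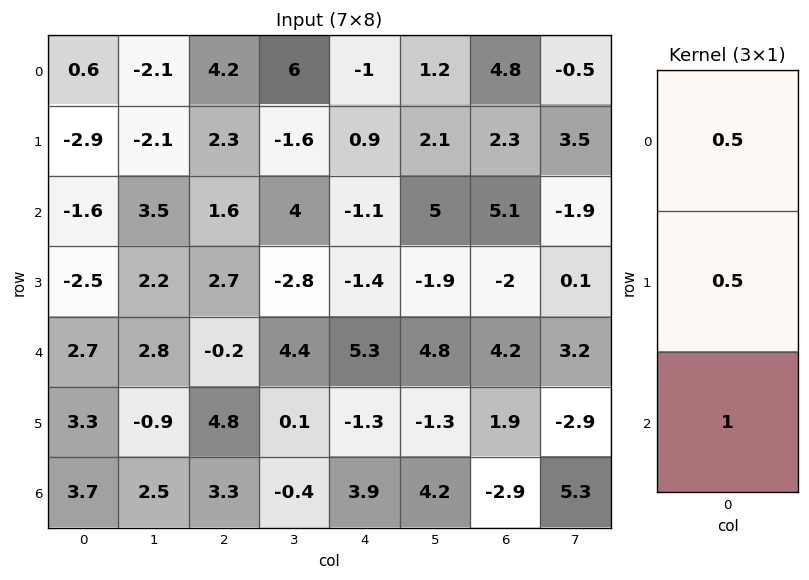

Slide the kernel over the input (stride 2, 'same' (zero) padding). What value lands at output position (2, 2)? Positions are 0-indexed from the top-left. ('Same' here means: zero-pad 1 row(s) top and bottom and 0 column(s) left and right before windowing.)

The receptive field on the zero-padded input at this output position is [-1.4 / 5.3 / -1.3]. Elementwise product with the kernel and sum: -1.4·0.5 + 5.3·0.5 + -1.3·1.

0.65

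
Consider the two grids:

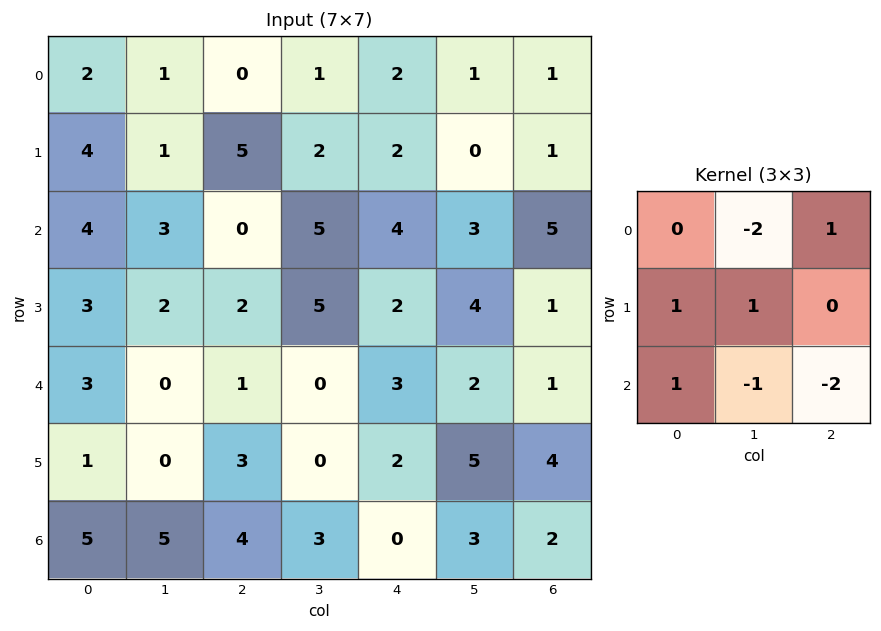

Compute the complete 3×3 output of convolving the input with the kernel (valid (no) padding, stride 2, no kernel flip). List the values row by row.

Output[0,0]: The receptive field on the input at this output position is [2 1 0 / 4 1 5 / 4 3 0]. Elementwise product with the kernel and sum: 1·-2 + 0·1 + 4·1 + 1·1 + 4·1 + 3·-1 + 0·-2.
Output[0,1]: The receptive field on the input at this output position is [0 1 2 / 5 2 2 / 0 5 4]. Elementwise product with the kernel and sum: 1·-2 + 2·1 + 5·1 + 2·1 + 0·1 + 5·-1 + 4·-2.

4 -6 -8
0 -4 4
-6 7 -3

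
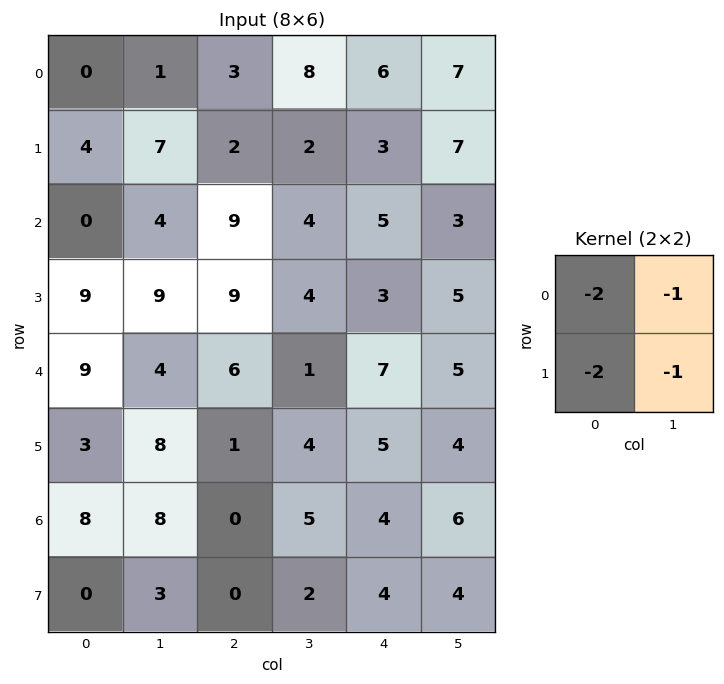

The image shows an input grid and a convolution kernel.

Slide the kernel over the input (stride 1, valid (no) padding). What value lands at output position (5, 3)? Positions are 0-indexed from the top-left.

-27

The receptive field on the input at this output position is [4 5 / 5 4]. Elementwise product with the kernel and sum: 4·-2 + 5·-1 + 5·-2 + 4·-1.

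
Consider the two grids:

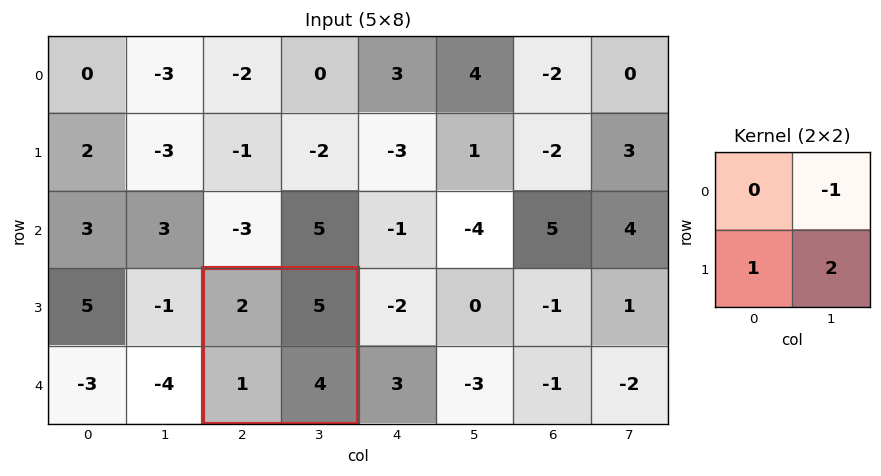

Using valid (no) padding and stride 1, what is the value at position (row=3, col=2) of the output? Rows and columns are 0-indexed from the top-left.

4

The receptive field on the input at this output position is [2 5 / 1 4]. Elementwise product with the kernel and sum: 5·-1 + 1·1 + 4·2.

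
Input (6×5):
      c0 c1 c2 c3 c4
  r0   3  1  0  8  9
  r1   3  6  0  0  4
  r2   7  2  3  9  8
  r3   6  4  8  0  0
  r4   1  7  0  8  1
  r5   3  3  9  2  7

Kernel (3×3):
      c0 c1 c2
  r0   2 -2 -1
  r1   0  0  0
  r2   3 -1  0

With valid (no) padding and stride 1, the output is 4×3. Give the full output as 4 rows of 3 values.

23 -3 -25
8 16 20
3 10 -28
2 -8 41

Output[0,0]: The receptive field on the input at this output position is [3 1 0 / 3 6 0 / 7 2 3]. Elementwise product with the kernel and sum: 3·2 + 1·-2 + 0·-1 + 7·3 + 2·-1.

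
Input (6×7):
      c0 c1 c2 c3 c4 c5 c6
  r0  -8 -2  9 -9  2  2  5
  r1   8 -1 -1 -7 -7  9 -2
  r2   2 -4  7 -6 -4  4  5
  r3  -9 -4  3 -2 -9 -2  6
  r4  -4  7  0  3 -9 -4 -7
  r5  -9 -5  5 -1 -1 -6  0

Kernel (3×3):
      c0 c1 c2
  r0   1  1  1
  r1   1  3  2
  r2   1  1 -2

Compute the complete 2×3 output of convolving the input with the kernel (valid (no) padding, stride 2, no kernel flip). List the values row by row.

-14 -25 15
-7 -3 3

Output[0,0]: The receptive field on the input at this output position is [-8 -2 9 / 8 -1 -1 / 2 -4 7]. Elementwise product with the kernel and sum: -8·1 + -2·1 + 9·1 + 8·1 + -1·3 + -1·2 + 2·1 + -4·1 + 7·-2.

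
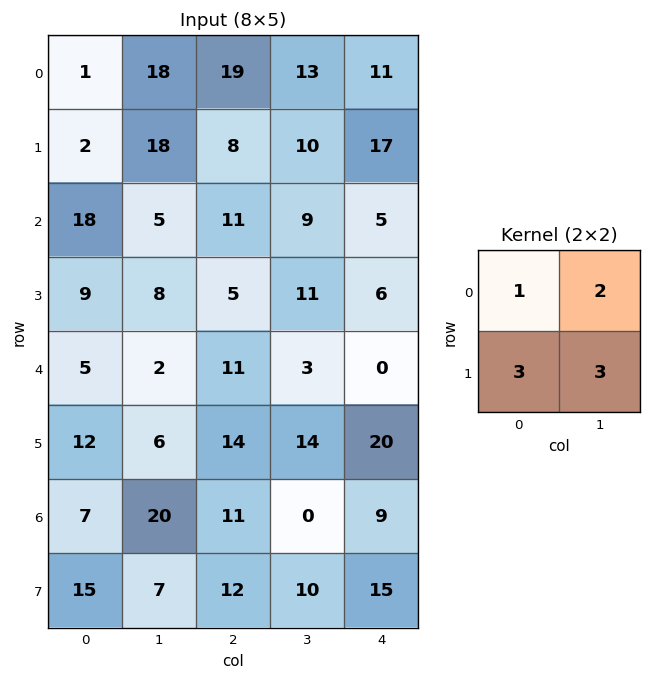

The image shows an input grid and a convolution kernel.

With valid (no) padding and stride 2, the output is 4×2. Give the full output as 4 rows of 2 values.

Output[0,0]: The receptive field on the input at this output position is [1 18 / 2 18]. Elementwise product with the kernel and sum: 1·1 + 18·2 + 2·3 + 18·3.
Output[0,1]: The receptive field on the input at this output position is [19 13 / 8 10]. Elementwise product with the kernel and sum: 19·1 + 13·2 + 8·3 + 10·3.

97 99
79 77
63 101
113 77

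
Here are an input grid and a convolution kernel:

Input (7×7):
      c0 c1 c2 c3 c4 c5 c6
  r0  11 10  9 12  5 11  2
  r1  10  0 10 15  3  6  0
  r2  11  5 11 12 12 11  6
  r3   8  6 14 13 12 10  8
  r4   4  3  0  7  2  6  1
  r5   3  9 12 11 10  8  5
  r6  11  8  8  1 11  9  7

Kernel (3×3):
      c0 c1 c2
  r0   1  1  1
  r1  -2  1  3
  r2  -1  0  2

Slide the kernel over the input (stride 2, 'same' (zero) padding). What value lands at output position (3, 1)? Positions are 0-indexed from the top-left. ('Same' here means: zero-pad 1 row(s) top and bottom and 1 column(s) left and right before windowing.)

27

The receptive field on the zero-padded input at this output position is [9 12 11 / 8 8 1 / 0 0 0]. Elementwise product with the kernel and sum: 9·1 + 12·1 + 11·1 + 8·-2 + 8·1 + 1·3 + 0·-1 + 0·2.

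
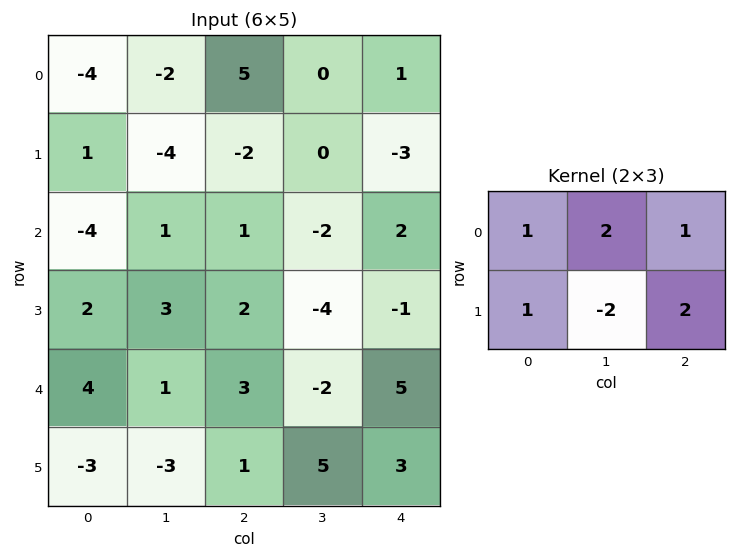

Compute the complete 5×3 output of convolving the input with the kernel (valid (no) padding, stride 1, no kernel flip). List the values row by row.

Output[0,0]: The receptive field on the input at this output position is [-4 -2 5 / 1 -4 -2]. Elementwise product with the kernel and sum: -4·1 + -2·2 + 5·1 + 1·1 + -4·-2 + -2·2.
Output[0,1]: The receptive field on the input at this output position is [-2 5 0 / -4 -2 0]. Elementwise product with the kernel and sum: -2·1 + 5·2 + 0·1 + -4·1 + -2·-2 + 0·2.

2 8 -2
-13 -13 4
-1 -8 7
18 -6 10
14 10 1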